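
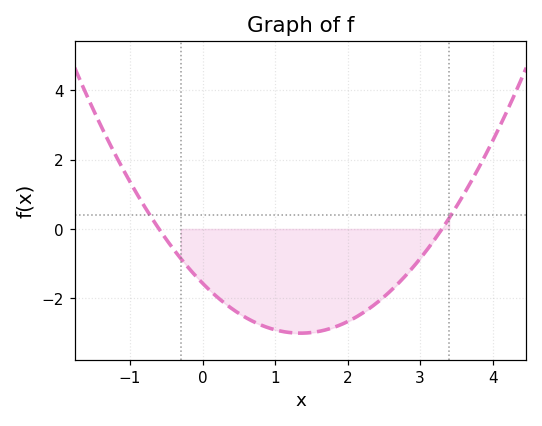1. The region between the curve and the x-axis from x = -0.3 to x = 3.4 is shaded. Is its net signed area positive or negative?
negative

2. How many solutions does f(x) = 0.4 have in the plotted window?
2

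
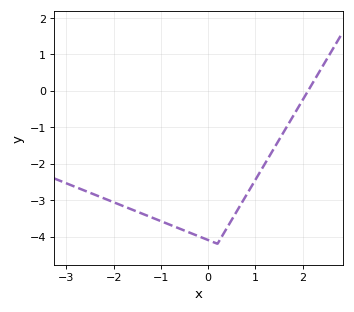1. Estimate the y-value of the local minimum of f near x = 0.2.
-4.2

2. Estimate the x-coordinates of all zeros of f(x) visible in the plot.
2.12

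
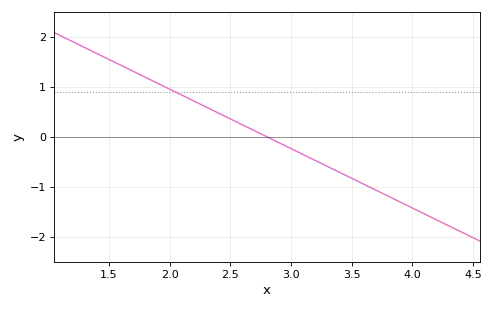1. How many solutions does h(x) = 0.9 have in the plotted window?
1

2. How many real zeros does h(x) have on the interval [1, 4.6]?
1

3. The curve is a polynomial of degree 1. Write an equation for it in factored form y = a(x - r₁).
y = -1.19(x - 2.8)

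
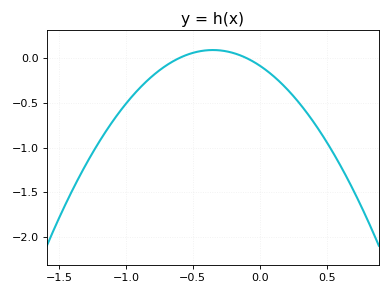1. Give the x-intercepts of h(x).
-0.6, -0.1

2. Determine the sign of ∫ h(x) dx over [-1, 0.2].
negative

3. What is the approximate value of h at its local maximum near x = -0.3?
0.1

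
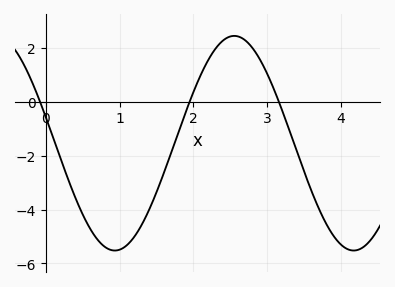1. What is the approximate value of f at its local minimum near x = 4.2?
-5.6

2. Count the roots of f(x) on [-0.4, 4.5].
3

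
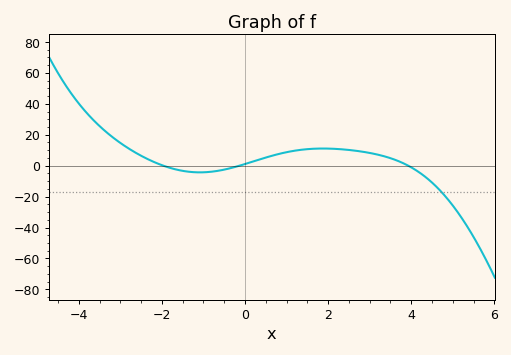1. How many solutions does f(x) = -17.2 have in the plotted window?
1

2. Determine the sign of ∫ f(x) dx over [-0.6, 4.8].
positive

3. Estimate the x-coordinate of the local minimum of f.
-1.08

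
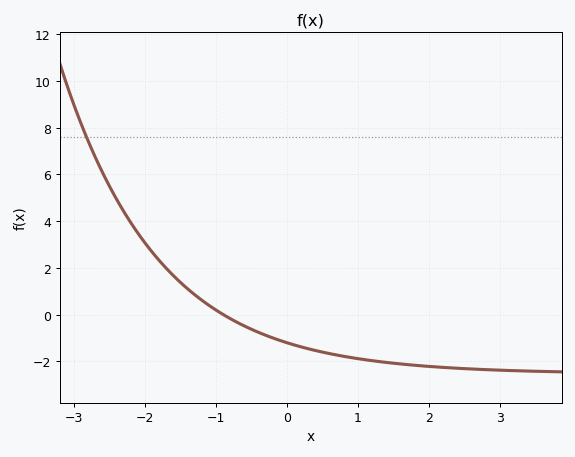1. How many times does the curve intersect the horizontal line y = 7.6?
1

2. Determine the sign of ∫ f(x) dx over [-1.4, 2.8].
negative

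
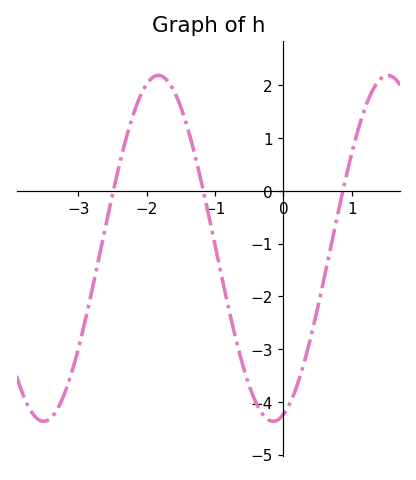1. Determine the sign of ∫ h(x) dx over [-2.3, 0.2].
negative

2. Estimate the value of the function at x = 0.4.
-2.78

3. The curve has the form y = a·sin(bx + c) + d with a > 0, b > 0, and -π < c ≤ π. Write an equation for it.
y = 3.28sin(1.87x - 1.29) - 1.09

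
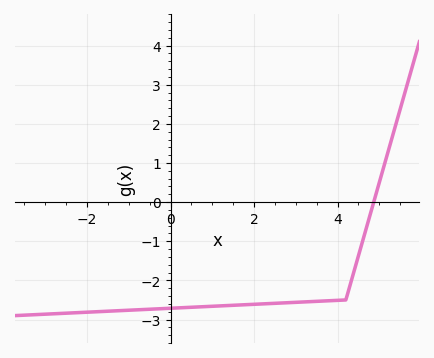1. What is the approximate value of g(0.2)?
-2.7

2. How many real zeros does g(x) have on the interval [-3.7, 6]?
1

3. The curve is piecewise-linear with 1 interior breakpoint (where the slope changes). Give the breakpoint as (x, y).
(4.2, -2.5)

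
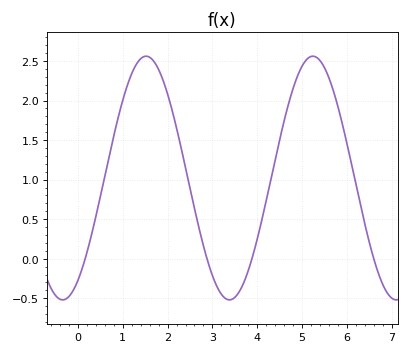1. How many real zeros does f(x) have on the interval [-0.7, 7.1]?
4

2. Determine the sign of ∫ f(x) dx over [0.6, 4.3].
positive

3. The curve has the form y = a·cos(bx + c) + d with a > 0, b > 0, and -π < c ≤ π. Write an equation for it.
y = 1.54cos(1.7x - 2.6) + 1.02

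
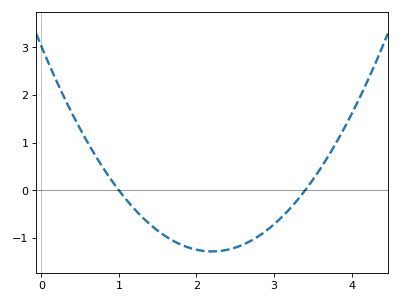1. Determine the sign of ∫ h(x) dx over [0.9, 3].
negative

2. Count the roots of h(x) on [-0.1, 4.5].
2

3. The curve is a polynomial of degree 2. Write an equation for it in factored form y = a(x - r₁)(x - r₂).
y = 0.89(x - 1)(x - 3.4)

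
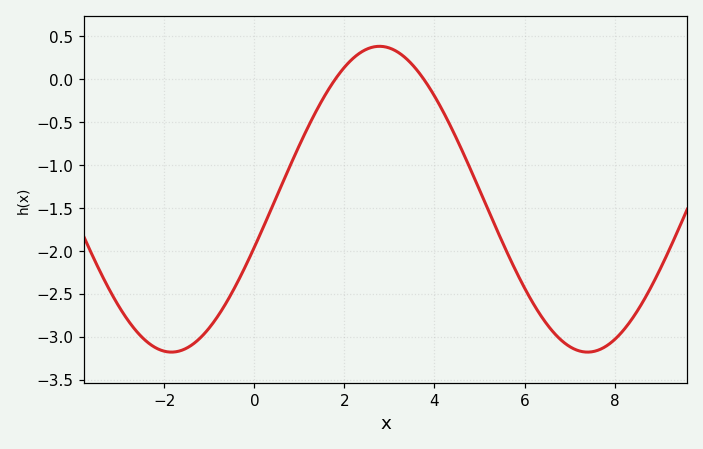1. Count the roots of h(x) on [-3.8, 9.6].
2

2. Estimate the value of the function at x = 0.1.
-1.85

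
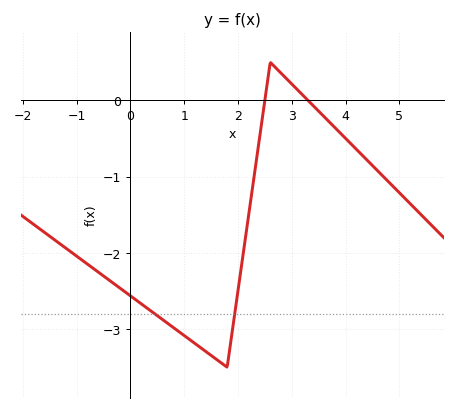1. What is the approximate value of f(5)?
-1.21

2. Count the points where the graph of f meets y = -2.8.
2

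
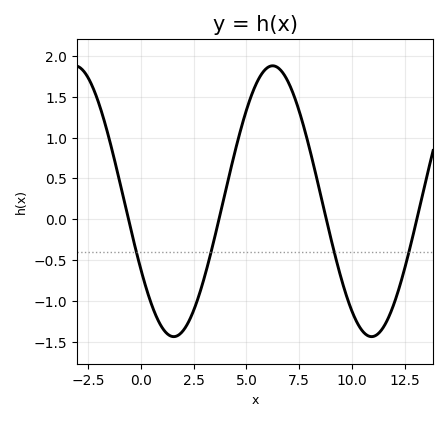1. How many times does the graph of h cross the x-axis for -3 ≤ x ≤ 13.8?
4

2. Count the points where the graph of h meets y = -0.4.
4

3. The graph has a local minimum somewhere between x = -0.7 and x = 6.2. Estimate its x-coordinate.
1.6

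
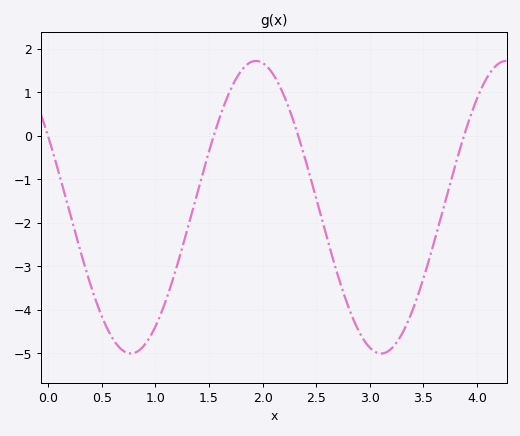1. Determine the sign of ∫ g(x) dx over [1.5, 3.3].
negative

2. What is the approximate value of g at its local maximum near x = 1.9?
1.7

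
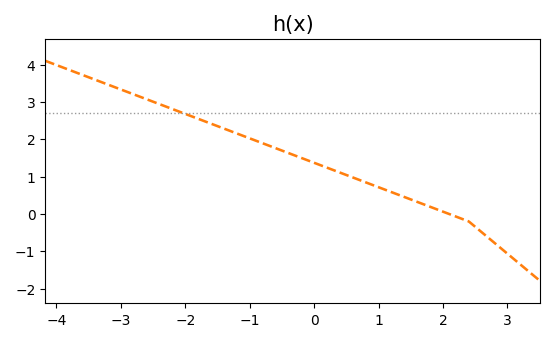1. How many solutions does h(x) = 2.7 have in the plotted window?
1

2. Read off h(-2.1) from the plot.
2.74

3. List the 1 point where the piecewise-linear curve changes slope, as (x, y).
(2.4, -0.2)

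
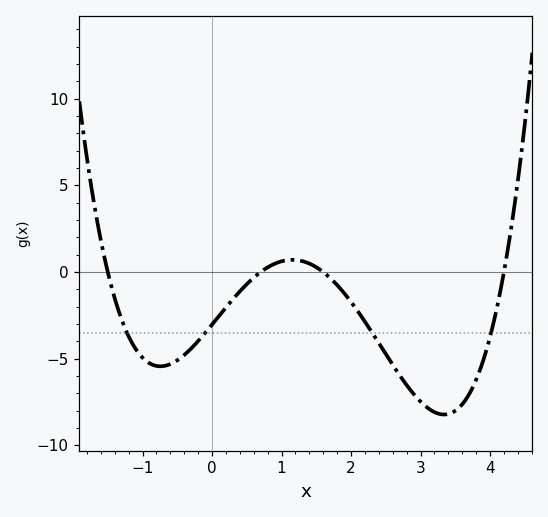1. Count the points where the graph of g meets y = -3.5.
4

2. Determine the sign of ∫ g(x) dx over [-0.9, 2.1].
negative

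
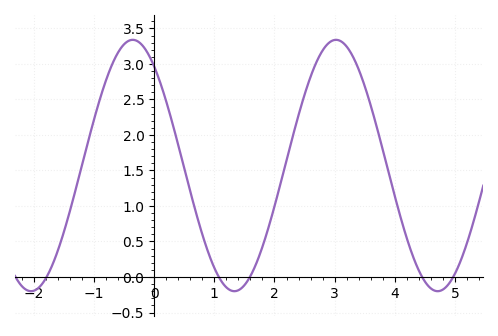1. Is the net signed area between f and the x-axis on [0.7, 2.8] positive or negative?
positive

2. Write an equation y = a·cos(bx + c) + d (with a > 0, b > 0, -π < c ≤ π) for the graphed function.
y = 1.77cos(1.9x + 0.66) + 1.57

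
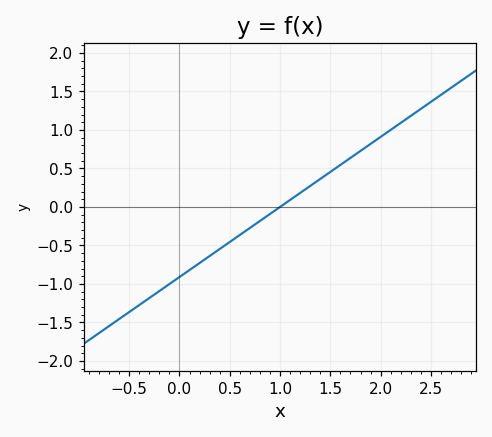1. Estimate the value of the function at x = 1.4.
0.364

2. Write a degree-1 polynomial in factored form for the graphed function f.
y = 0.91(x - 1)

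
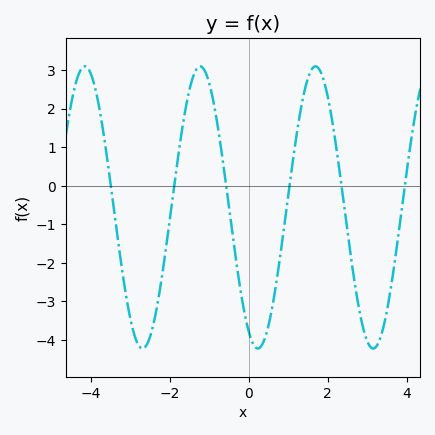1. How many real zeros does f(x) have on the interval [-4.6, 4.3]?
6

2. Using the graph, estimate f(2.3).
0.4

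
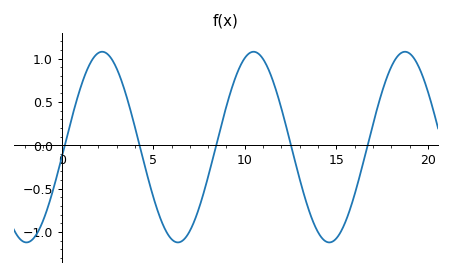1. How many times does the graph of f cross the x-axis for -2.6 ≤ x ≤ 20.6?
5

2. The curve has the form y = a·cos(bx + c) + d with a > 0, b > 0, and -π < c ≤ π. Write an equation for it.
y = 1.1cos(0.76x - 1.7) - 0.02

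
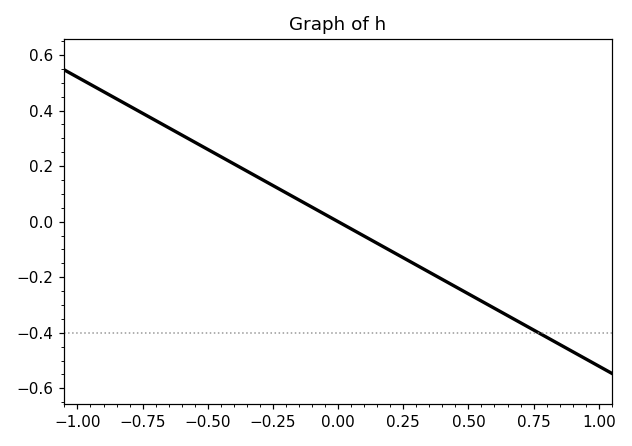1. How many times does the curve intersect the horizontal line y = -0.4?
1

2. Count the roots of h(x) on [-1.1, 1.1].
1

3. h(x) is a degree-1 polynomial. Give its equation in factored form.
y = -0.52(x - 0)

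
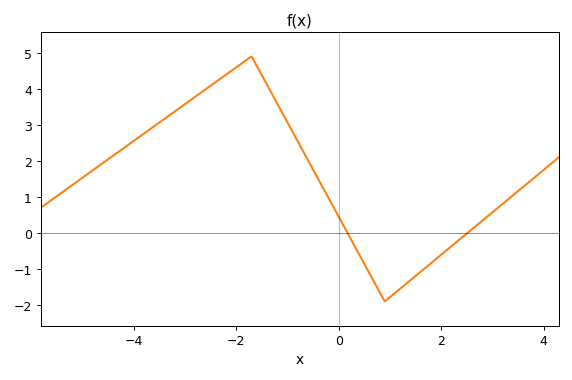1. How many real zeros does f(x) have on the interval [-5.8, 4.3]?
2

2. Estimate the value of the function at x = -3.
3.6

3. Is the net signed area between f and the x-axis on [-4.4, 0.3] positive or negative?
positive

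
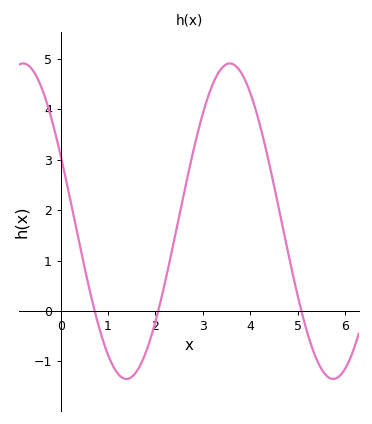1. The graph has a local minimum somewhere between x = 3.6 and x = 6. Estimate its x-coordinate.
5.8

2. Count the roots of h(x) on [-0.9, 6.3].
3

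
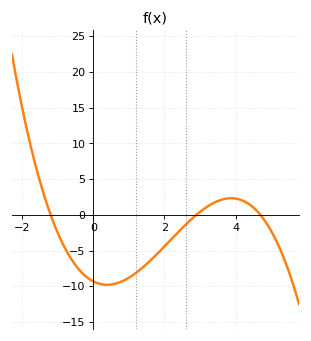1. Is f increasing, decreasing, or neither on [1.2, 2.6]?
increasing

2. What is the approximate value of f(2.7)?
-1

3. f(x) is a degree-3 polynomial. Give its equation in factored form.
y = -0.57(x + 1.2)(x - 2.9)(x - 4.7)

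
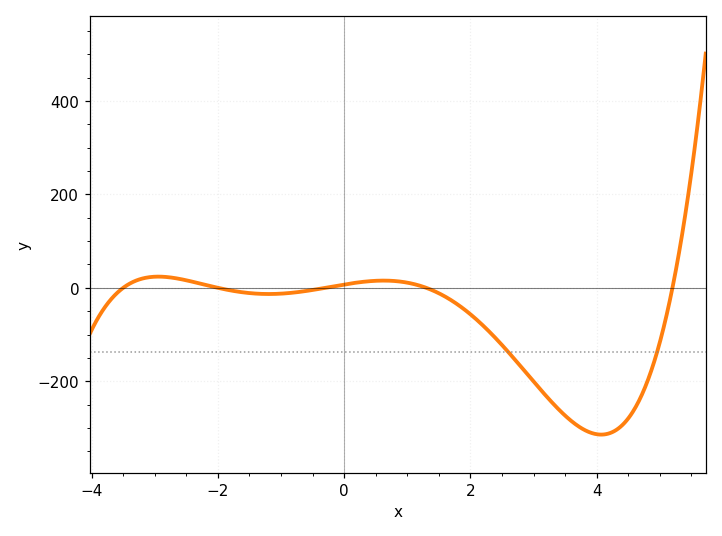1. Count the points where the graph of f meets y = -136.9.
2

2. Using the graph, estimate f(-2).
0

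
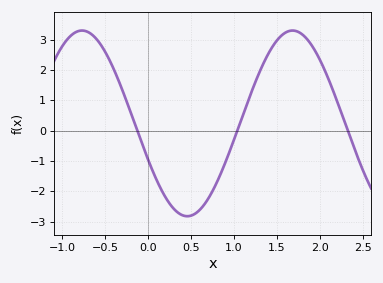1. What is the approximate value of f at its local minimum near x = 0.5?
-2.8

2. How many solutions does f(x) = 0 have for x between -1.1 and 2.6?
3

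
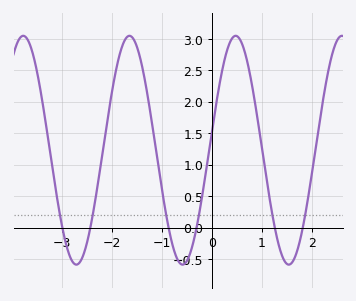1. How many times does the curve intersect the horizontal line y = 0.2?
6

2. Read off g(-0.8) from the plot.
-0.25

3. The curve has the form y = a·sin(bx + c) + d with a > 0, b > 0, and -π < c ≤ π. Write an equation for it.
y = 1.82sin(3x + 0.17) + 1.23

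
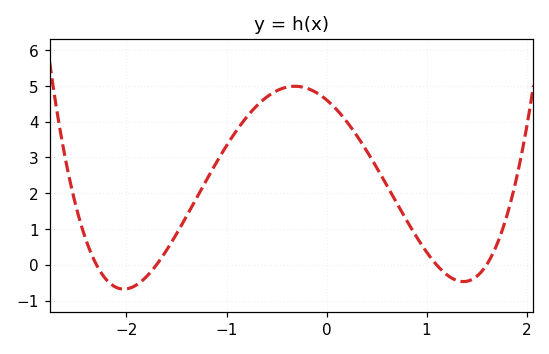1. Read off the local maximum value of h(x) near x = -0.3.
4.99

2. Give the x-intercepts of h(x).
-2.3, -1.7, 1.1, 1.6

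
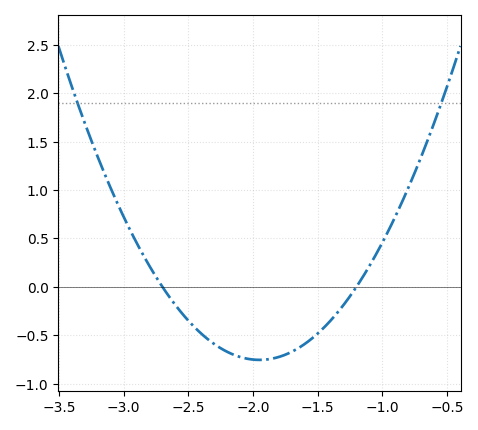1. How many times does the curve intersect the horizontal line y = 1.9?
2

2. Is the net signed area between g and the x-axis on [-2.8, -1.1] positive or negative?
negative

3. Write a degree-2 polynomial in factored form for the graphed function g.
y = 1.34(x + 2.7)(x + 1.2)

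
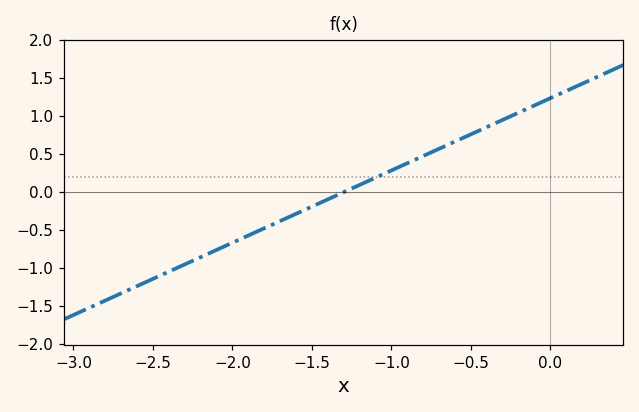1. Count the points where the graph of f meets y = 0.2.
1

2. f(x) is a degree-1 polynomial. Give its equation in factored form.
y = 0.95(x + 1.3)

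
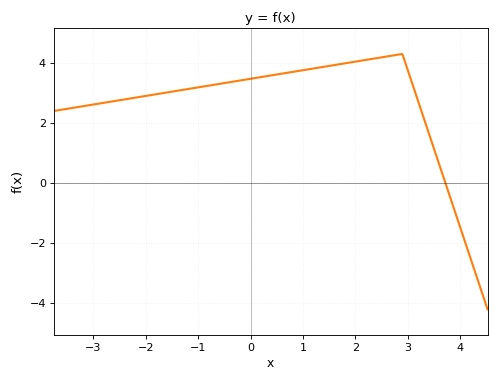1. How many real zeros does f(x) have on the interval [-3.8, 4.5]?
1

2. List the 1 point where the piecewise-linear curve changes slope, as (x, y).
(2.9, 4.3)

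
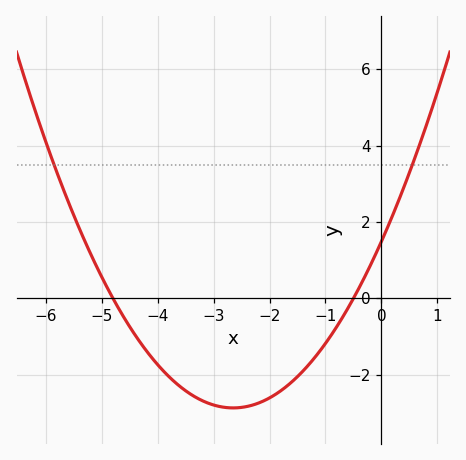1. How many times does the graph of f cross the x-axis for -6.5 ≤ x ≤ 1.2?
2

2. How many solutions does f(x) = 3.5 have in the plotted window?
2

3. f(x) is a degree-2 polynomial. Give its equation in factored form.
y = 0.62(x + 4.8)(x + 0.5)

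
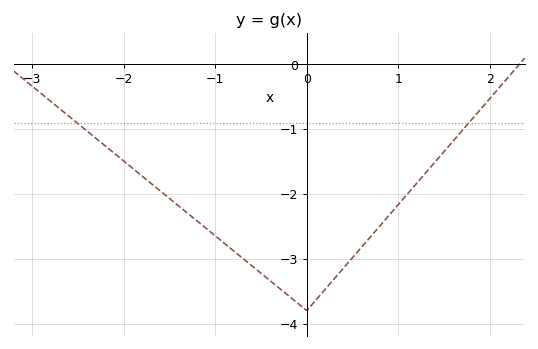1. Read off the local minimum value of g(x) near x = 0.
-3.8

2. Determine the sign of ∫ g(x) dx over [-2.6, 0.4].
negative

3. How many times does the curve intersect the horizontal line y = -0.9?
2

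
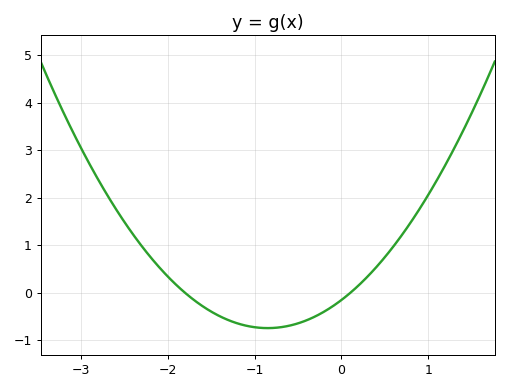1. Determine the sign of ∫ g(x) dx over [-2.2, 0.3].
negative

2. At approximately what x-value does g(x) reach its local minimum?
-0.85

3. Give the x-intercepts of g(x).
-1.8, 0.1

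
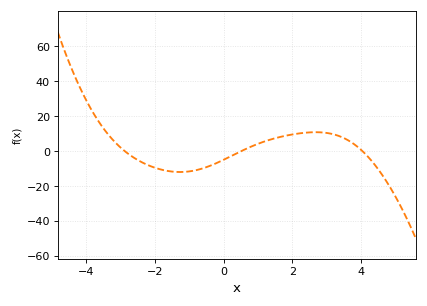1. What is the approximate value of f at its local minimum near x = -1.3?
-12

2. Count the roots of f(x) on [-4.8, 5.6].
3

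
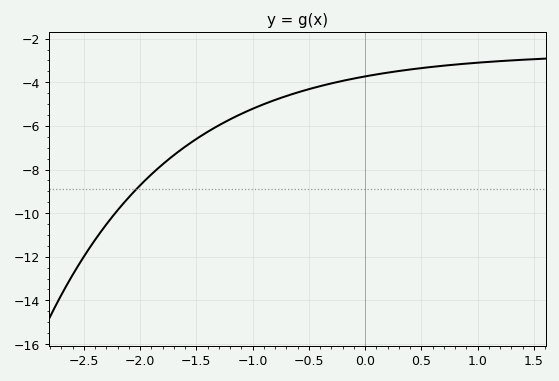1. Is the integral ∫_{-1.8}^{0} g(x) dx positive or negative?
negative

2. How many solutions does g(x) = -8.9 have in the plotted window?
1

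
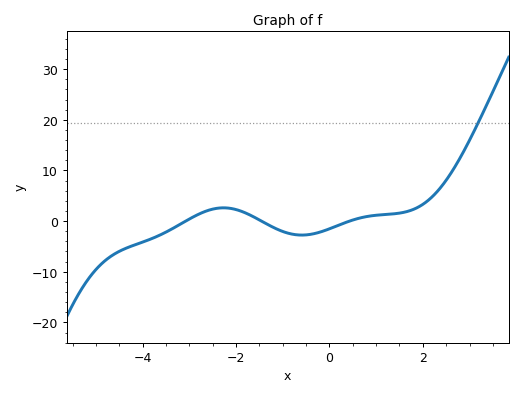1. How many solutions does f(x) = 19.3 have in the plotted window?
1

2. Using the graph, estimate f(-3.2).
-1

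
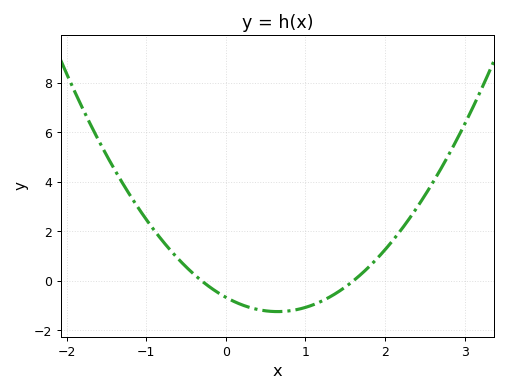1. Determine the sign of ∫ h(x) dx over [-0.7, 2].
negative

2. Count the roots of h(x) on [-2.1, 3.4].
2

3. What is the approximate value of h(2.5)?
3.4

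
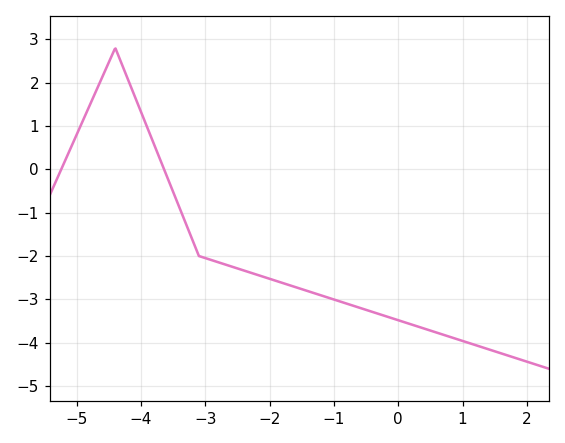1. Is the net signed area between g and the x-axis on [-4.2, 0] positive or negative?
negative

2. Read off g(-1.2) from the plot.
-2.91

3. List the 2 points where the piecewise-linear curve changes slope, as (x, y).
(-4.4, 2.8); (-3.1, -2)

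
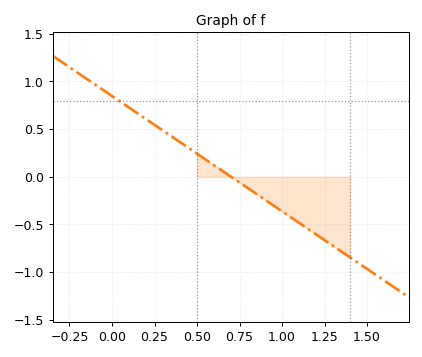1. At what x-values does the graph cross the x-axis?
0.7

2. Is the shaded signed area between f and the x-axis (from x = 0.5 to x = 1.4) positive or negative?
negative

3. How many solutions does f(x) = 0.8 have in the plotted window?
1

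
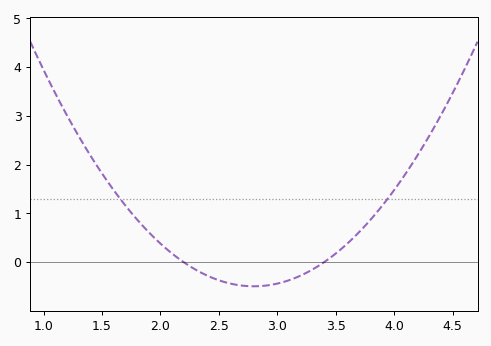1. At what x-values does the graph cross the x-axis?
2.2, 3.4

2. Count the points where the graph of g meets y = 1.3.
2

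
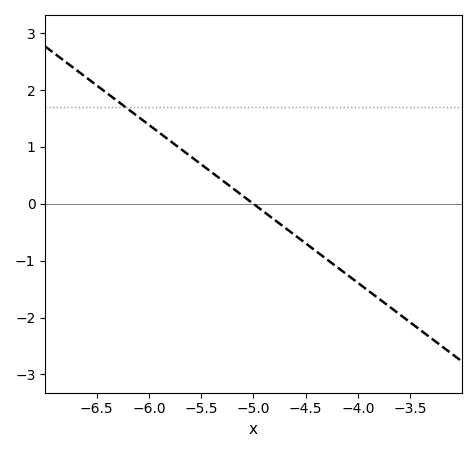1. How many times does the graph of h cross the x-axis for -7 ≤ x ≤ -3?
1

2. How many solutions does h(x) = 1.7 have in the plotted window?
1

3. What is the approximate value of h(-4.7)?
-0.417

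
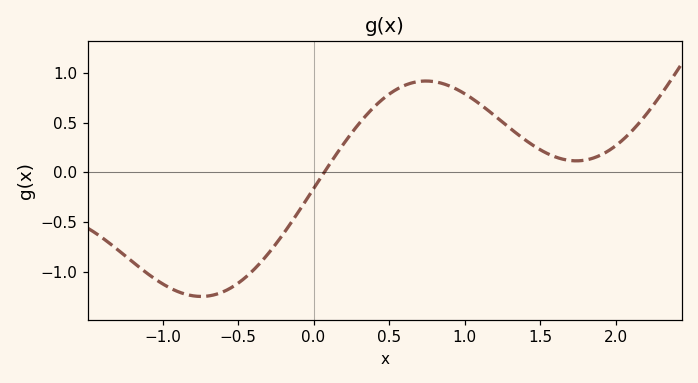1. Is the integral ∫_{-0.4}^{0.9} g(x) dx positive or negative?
positive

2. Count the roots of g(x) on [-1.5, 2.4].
1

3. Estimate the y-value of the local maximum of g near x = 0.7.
0.9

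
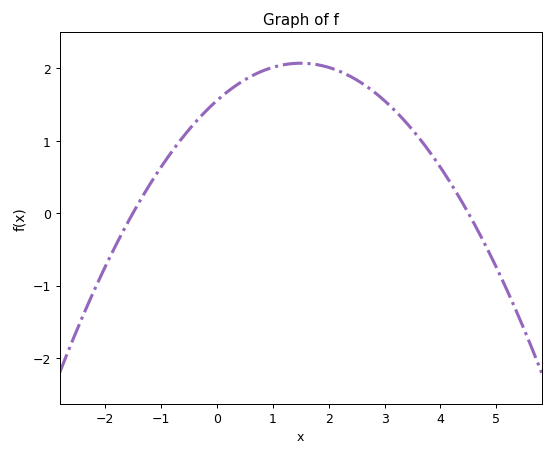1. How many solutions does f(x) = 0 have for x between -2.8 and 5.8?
2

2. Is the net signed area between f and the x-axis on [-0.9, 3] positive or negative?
positive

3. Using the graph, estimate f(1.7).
2.1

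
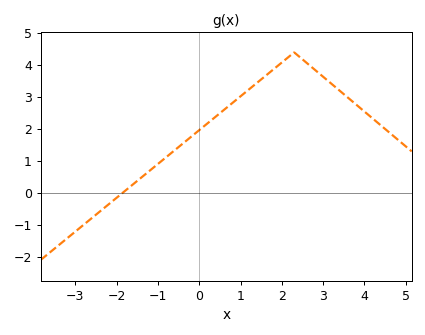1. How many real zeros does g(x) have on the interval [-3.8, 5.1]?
1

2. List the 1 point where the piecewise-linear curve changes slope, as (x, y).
(2.3, 4.4)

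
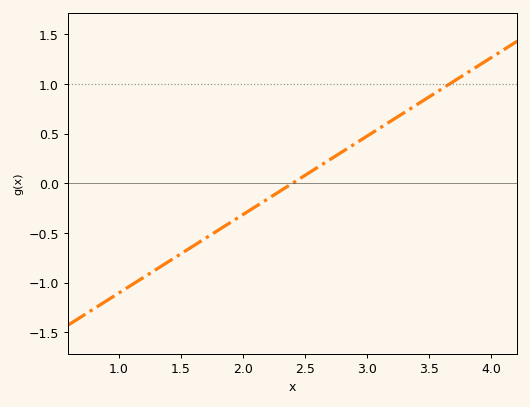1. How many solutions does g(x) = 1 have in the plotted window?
1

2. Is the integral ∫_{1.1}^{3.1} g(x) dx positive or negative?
negative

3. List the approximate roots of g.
2.4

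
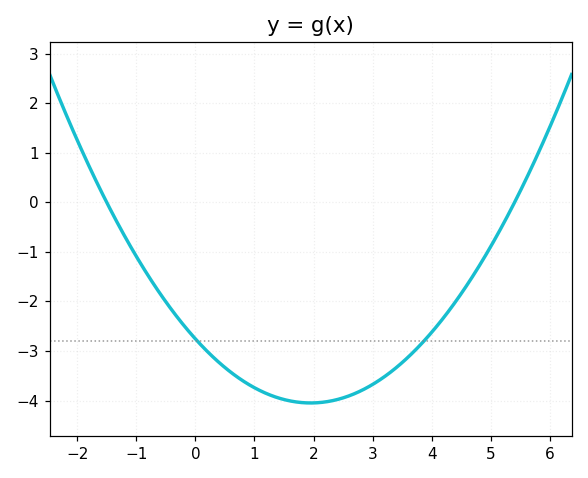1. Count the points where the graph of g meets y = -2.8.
2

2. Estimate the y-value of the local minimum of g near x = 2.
-4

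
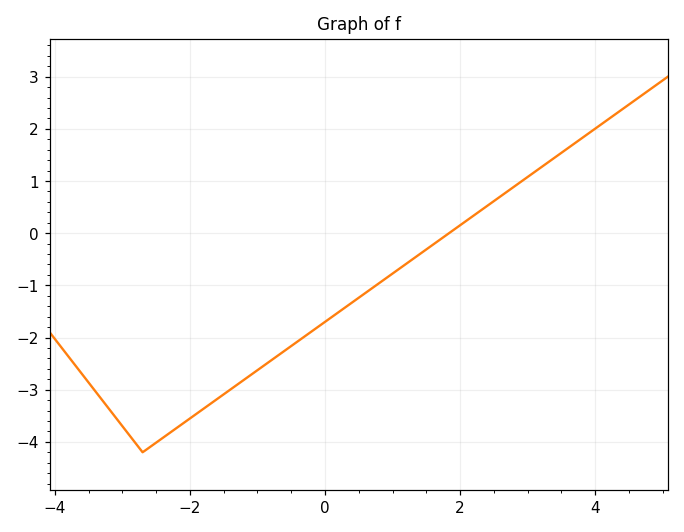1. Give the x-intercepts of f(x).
1.84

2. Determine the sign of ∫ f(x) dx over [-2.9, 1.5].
negative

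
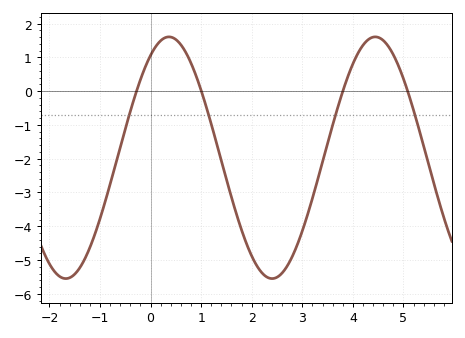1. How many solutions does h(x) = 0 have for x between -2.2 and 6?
4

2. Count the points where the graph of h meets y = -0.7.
4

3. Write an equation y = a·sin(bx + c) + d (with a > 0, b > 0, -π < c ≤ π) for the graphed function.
y = 3.58sin(1.5x + 1) - 1.97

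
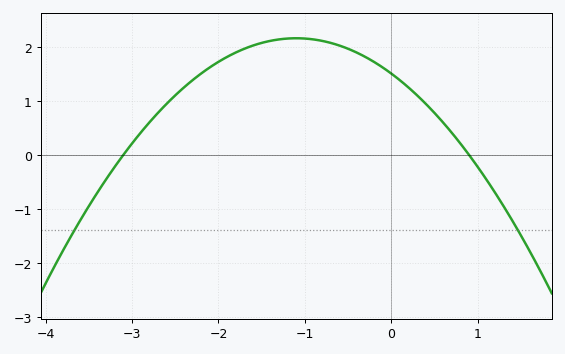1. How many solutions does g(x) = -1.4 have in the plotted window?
2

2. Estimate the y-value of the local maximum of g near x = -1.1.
2.2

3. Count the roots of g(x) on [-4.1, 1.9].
2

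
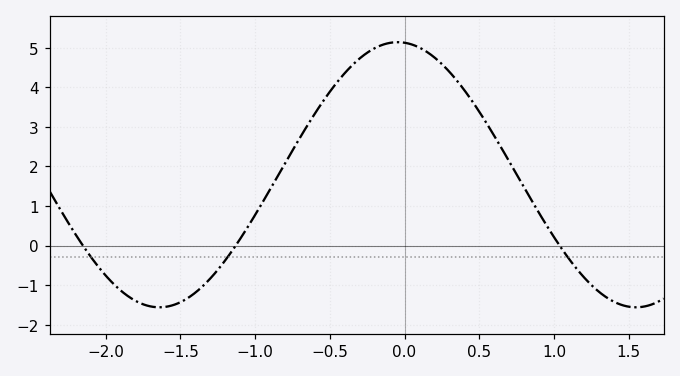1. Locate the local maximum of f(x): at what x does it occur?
0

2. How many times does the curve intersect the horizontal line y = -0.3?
3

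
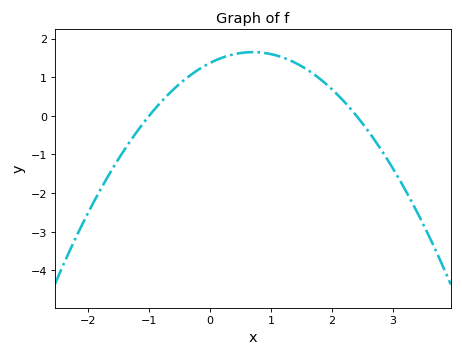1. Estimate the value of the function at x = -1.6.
-1.4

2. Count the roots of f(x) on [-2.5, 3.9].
2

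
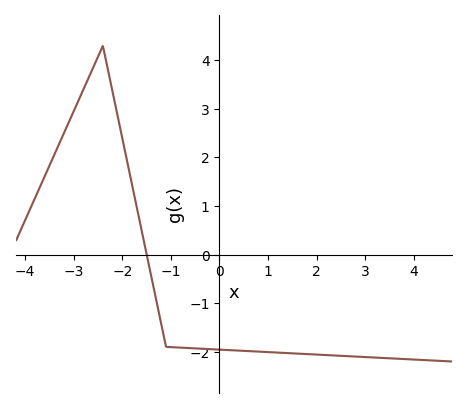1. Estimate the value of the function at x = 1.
-2.01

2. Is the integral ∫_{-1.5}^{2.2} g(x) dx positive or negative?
negative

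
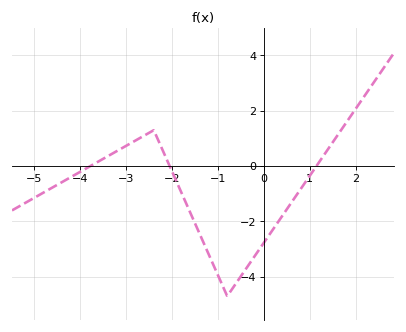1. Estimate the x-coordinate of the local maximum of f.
-2.4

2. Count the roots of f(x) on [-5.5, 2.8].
3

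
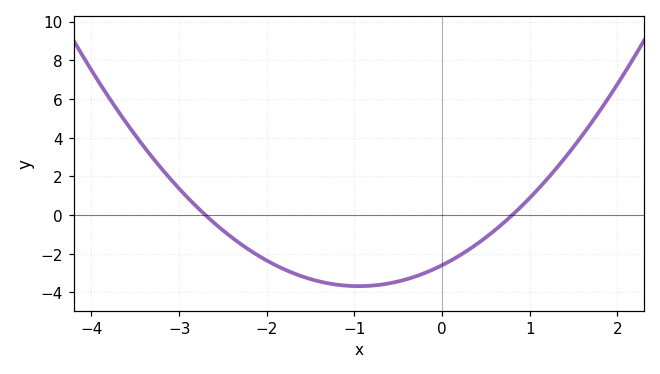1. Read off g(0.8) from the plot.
0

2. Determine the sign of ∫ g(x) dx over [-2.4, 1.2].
negative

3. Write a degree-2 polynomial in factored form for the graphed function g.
y = 1.2(x + 2.7)(x - 0.8)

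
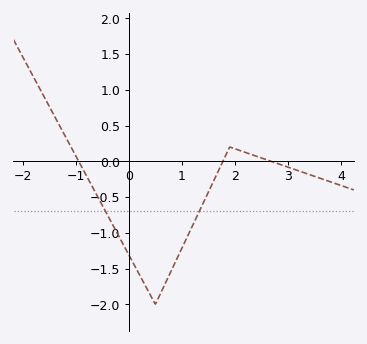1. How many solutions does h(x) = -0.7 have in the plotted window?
2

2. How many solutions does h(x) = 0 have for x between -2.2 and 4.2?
3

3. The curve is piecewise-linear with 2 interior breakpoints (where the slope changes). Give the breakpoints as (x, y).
(0.5, -2); (1.9, 0.2)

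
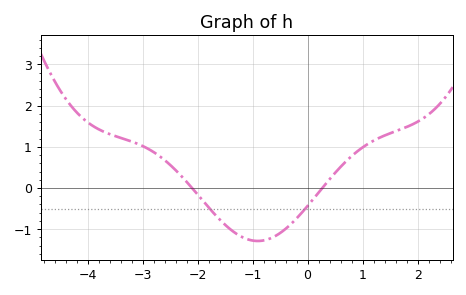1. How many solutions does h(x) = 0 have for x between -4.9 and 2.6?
2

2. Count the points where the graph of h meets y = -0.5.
2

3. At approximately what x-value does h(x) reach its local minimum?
-0.906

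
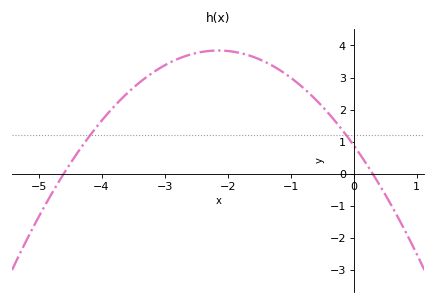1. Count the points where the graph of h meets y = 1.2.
2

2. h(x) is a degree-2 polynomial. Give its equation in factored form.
y = -0.64(x + 4.6)(x - 0.3)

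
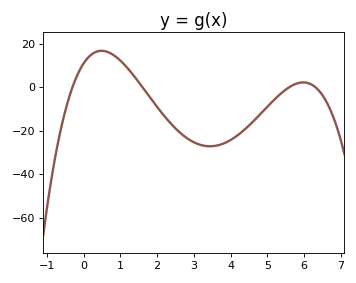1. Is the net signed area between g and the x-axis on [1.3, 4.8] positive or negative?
negative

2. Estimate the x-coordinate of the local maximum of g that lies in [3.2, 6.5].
5.97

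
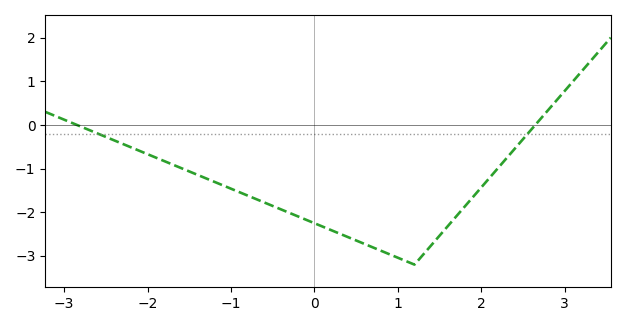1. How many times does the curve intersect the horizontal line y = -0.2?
2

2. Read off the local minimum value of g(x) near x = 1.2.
-3.2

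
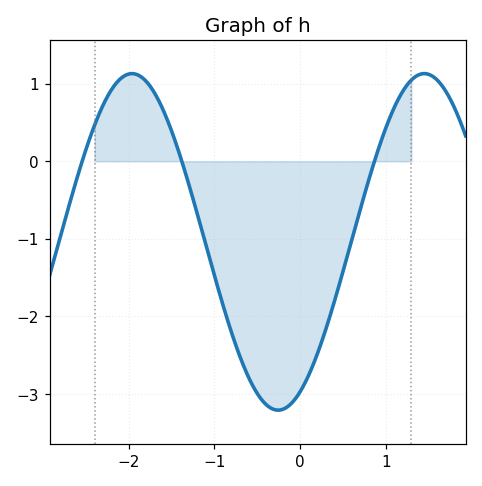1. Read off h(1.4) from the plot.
1.12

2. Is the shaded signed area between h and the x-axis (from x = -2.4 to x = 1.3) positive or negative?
negative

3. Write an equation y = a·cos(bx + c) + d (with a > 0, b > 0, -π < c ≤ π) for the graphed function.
y = 2.17cos(1.84x - 2.67) - 1.04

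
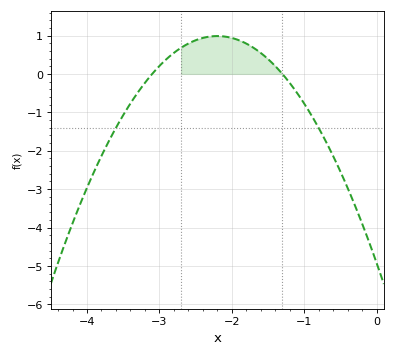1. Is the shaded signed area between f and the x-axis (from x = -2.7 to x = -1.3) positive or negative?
positive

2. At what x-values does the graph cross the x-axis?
-3.1, -1.3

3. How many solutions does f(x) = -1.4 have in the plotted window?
2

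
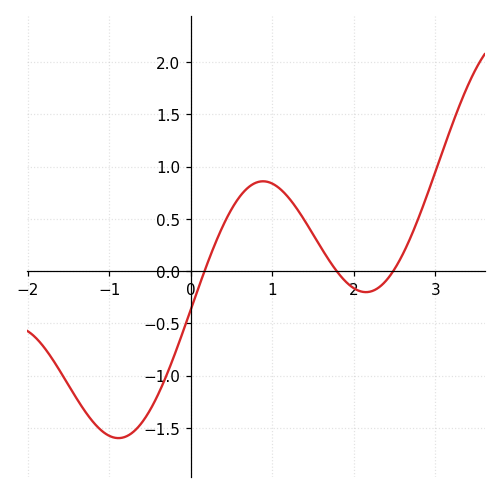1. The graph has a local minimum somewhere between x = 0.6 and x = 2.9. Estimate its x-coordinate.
2.15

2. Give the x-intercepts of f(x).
0.168, 1.79, 2.48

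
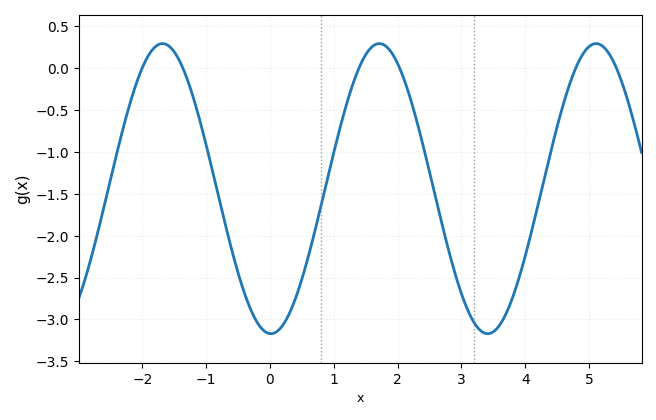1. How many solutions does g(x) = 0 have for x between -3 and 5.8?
6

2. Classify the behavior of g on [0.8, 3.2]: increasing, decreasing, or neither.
neither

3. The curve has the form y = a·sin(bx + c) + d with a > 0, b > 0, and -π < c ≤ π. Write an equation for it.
y = 1.73sin(1.9x - 1.6) - 1.44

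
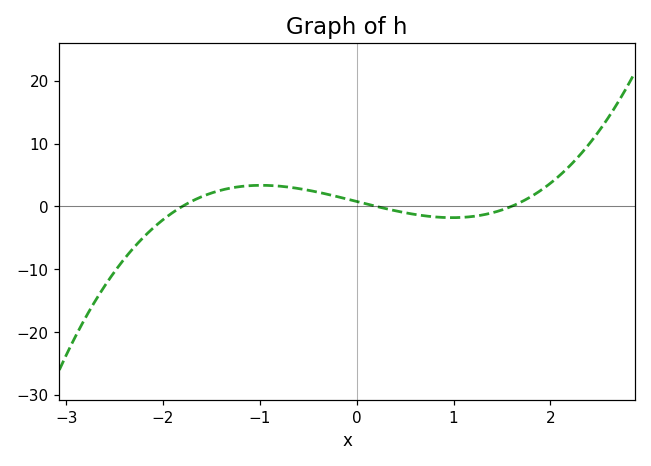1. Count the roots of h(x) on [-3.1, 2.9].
3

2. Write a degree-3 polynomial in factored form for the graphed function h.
y = 1.34(x + 1.8)(x - 0.2)(x - 1.6)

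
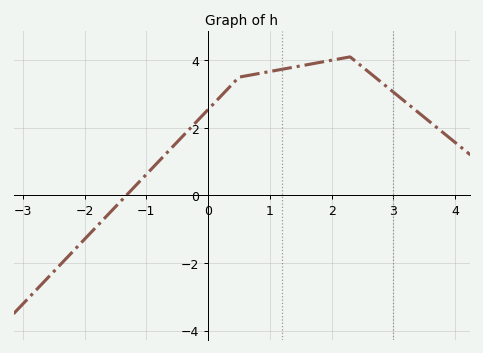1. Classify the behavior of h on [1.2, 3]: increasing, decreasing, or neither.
neither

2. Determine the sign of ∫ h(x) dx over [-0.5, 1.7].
positive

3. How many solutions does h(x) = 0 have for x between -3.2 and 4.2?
1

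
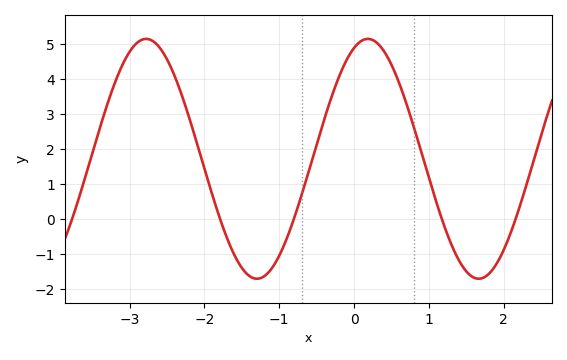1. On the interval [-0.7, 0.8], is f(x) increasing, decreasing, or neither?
neither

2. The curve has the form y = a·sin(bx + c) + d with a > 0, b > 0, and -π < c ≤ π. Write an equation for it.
y = 3.43sin(2.1x + 1.2) + 1.73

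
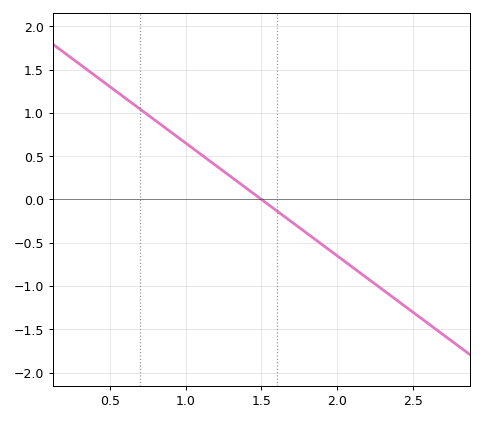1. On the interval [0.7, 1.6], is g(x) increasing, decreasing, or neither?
decreasing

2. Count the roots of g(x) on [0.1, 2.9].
1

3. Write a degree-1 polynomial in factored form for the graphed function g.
y = -1.3(x - 1.5)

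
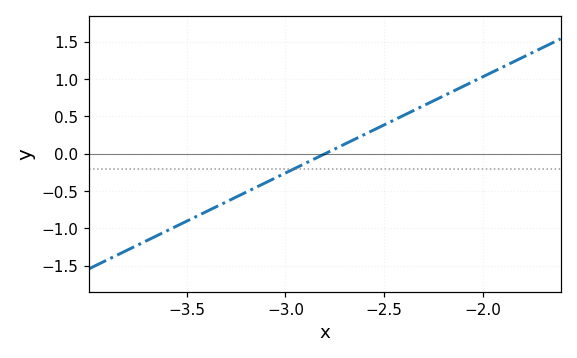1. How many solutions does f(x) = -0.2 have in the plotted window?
1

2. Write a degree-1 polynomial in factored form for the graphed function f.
y = 1.29(x + 2.8)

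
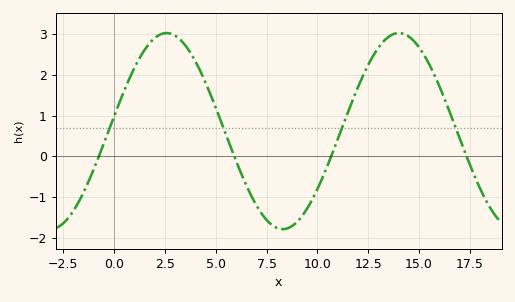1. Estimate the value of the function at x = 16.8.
0.702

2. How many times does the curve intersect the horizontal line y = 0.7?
4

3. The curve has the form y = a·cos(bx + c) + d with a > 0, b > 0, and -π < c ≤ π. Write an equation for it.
y = 2.41cos(0.55x - 1.42) + 0.62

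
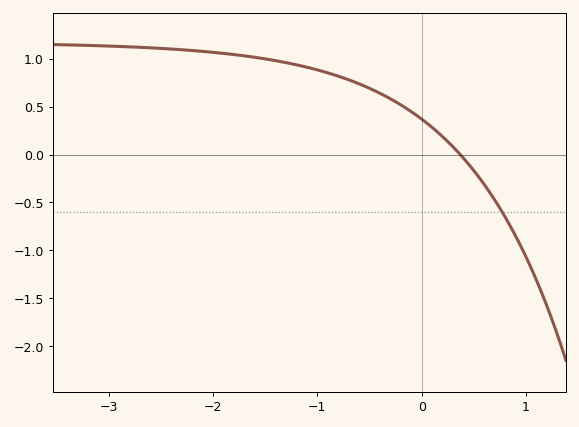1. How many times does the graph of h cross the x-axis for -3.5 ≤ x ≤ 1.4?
1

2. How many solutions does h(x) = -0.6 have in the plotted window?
1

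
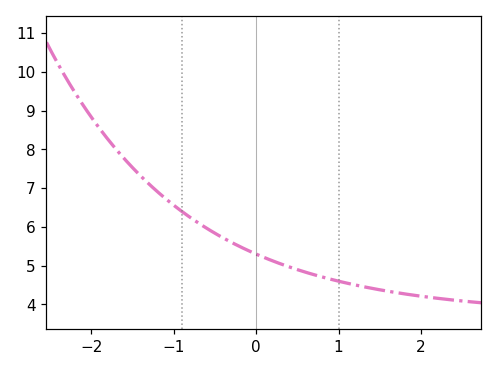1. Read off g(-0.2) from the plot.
5.5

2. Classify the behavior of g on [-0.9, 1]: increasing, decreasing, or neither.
decreasing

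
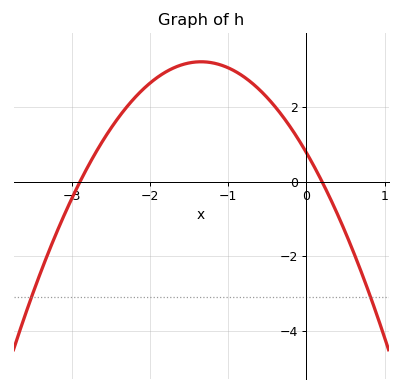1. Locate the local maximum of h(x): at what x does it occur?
-1.35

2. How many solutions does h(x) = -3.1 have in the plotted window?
2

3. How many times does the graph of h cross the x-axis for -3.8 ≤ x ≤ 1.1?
2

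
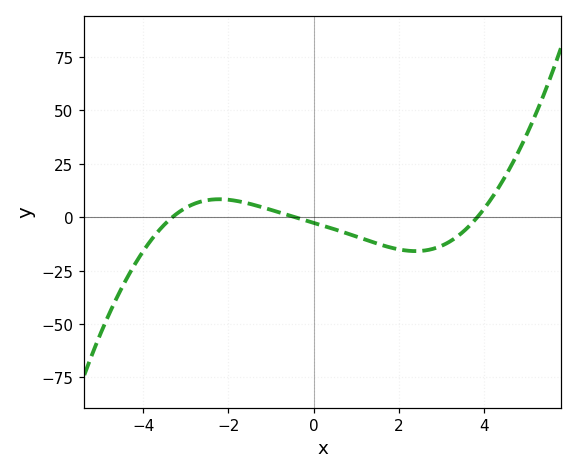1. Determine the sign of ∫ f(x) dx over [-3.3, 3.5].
negative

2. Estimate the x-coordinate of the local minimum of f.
2.4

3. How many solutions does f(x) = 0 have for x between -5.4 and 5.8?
3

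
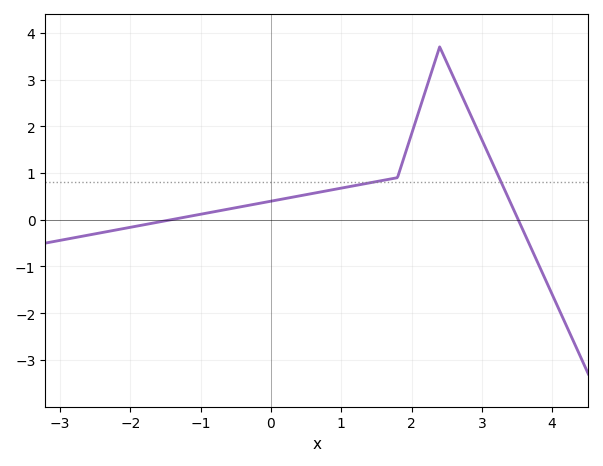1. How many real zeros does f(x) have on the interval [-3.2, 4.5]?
2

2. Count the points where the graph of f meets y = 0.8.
2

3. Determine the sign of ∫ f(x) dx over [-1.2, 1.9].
positive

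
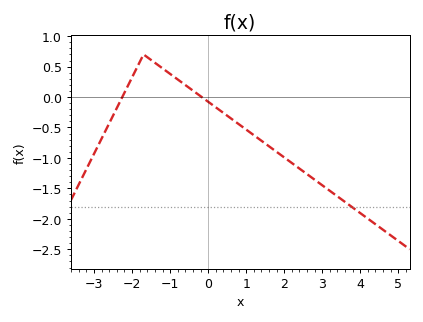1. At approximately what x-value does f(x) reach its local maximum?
-1.7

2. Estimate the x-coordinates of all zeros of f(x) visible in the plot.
-2.26, -0.169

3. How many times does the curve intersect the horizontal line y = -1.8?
1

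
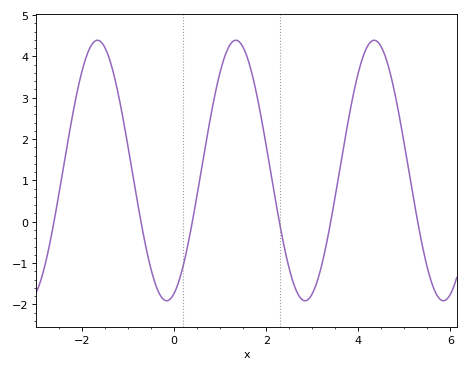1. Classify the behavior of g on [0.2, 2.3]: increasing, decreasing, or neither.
neither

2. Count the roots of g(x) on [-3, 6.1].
6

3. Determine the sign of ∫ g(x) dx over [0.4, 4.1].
positive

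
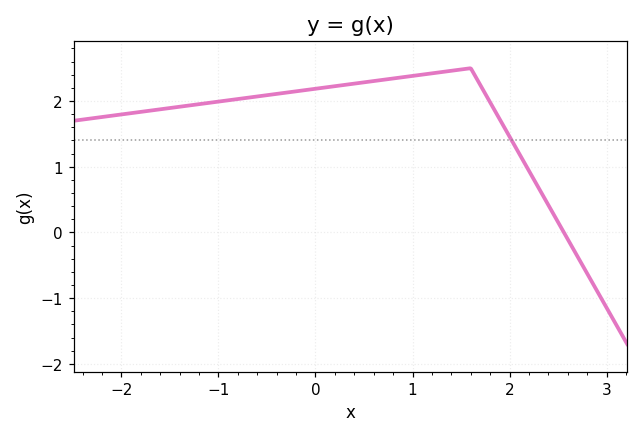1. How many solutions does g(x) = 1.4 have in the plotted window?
1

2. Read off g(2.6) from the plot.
-0.106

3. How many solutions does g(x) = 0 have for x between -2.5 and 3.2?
1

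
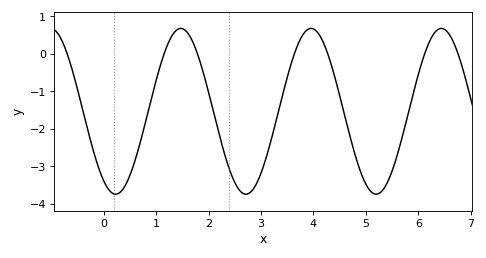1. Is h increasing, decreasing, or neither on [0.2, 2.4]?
neither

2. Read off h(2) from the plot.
-1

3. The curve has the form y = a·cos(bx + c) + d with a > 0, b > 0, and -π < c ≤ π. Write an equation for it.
y = 2.21cos(2.5x + 2.6) - 1.53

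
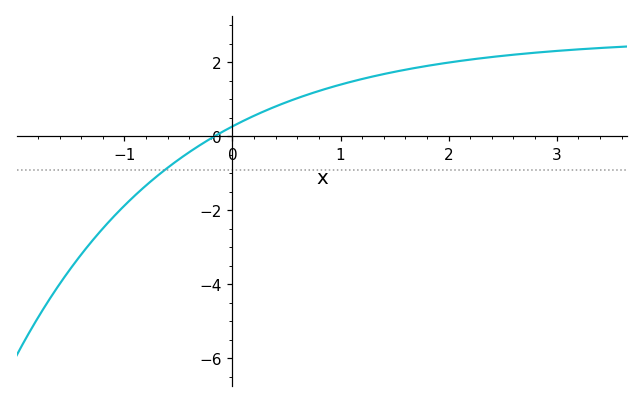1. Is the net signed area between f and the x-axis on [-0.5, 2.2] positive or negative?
positive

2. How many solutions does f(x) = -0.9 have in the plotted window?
1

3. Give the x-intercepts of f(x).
-0.167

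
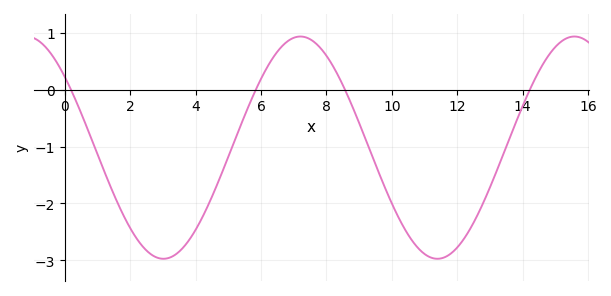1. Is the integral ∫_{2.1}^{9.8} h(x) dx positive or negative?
negative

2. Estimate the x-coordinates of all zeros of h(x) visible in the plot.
0.187, 5.84, 8.56, 14.2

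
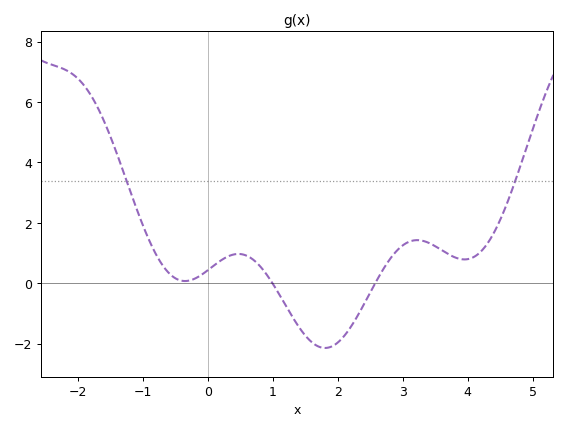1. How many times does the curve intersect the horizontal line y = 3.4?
2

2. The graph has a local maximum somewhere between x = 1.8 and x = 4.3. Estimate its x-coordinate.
3.2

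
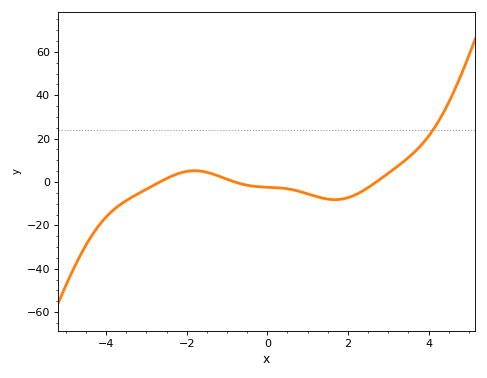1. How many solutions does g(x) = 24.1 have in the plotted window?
1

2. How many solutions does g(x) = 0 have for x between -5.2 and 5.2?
3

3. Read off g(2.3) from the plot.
-4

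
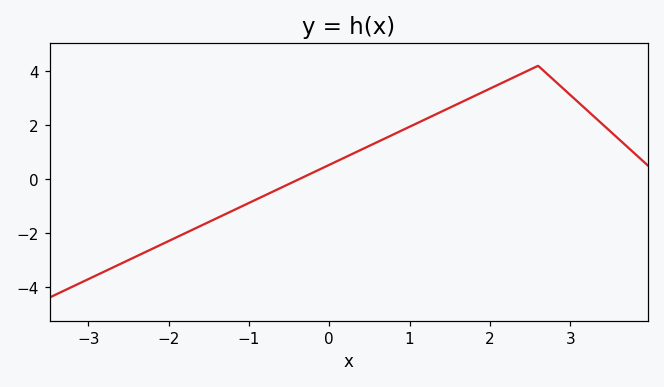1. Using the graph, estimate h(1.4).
2.5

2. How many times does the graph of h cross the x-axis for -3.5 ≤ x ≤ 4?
1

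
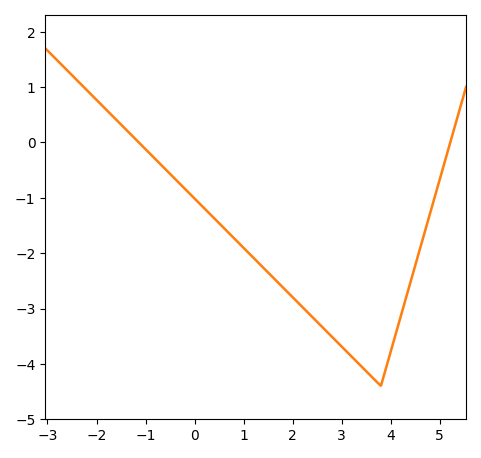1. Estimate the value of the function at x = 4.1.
-3.47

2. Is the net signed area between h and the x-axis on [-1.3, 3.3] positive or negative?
negative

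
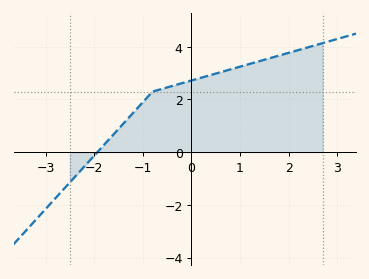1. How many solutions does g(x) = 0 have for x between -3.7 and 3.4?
1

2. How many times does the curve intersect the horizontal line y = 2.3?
1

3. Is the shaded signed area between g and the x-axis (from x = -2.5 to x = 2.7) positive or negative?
positive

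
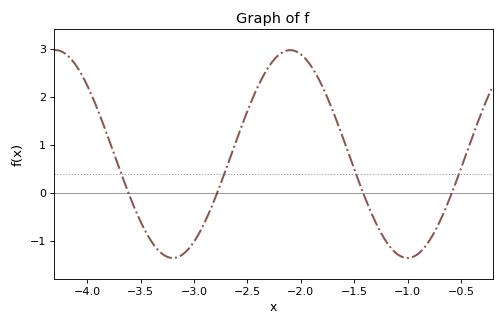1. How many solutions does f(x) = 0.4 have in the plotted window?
4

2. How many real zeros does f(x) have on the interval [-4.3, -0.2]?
4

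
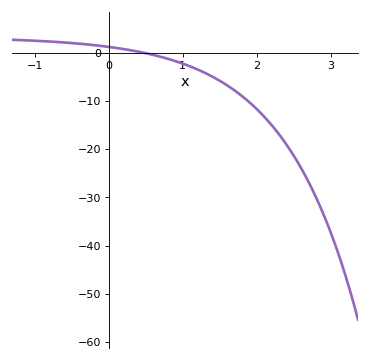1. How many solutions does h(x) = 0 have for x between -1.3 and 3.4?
1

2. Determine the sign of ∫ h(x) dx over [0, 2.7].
negative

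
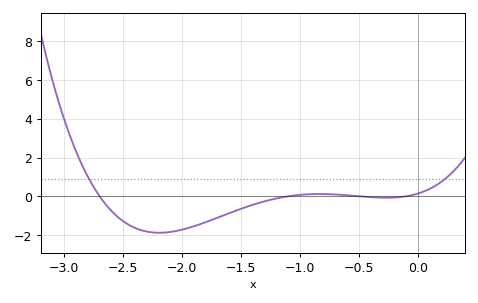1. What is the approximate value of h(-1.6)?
-0.871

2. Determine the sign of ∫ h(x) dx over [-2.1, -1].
negative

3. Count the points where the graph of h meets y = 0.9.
2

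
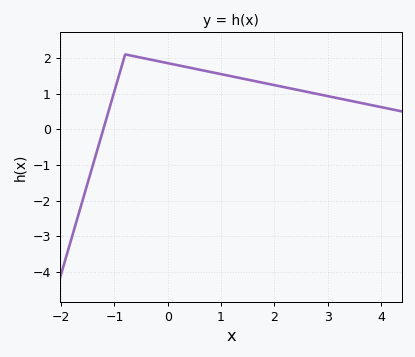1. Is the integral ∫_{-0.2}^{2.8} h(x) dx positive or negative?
positive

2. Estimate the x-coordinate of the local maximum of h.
-0.8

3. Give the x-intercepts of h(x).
-1.2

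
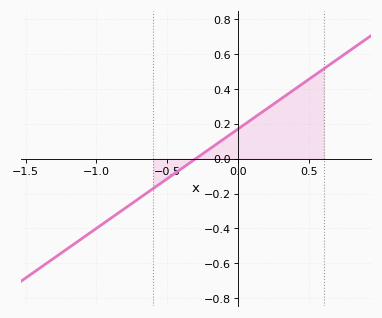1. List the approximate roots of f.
-0.3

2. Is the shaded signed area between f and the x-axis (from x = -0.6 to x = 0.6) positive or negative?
positive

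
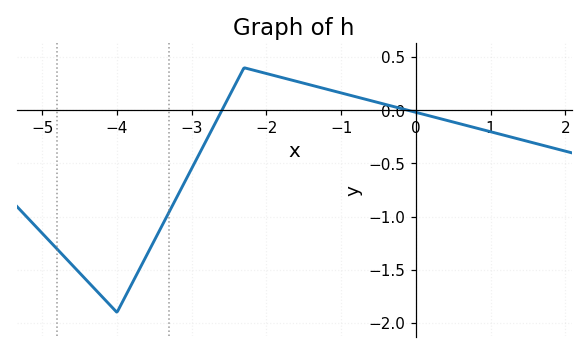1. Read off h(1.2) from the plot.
-0.25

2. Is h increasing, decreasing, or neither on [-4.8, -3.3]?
neither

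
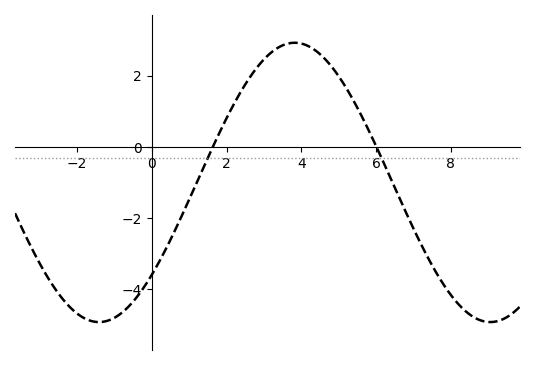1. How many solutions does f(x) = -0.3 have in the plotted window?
2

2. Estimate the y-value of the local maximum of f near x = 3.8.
2.93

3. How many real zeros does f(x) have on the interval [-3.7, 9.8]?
2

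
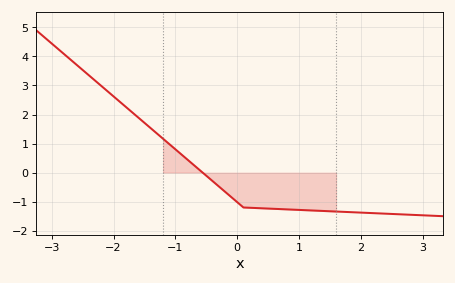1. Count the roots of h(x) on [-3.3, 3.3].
1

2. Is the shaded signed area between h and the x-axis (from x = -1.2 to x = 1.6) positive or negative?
negative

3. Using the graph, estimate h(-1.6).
1.9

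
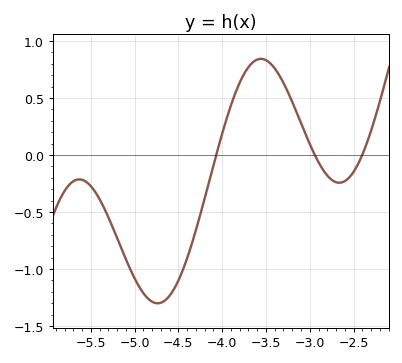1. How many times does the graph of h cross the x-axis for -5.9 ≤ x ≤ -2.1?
3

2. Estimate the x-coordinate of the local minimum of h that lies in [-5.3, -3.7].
-4.7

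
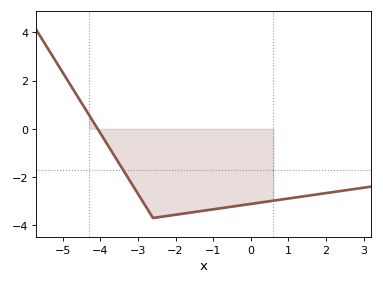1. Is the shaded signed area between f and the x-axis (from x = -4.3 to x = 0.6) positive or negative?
negative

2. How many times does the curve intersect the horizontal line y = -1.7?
1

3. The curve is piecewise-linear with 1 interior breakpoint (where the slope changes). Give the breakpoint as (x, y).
(-2.6, -3.7)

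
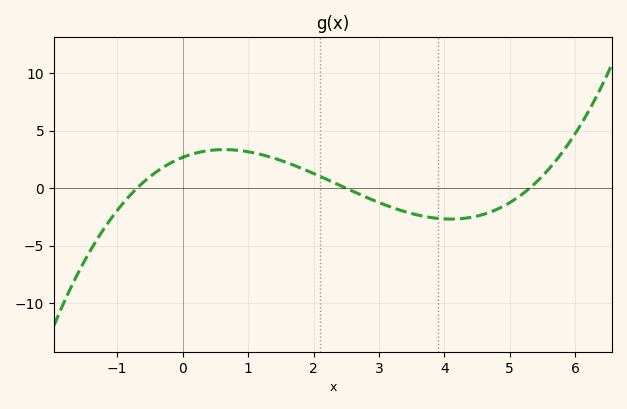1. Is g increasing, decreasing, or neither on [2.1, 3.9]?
decreasing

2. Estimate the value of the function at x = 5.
-1.24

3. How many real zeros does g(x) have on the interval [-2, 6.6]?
3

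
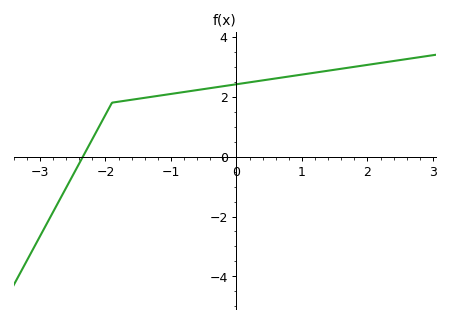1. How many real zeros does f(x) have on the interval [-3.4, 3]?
1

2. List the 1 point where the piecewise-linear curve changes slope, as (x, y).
(-1.9, 1.8)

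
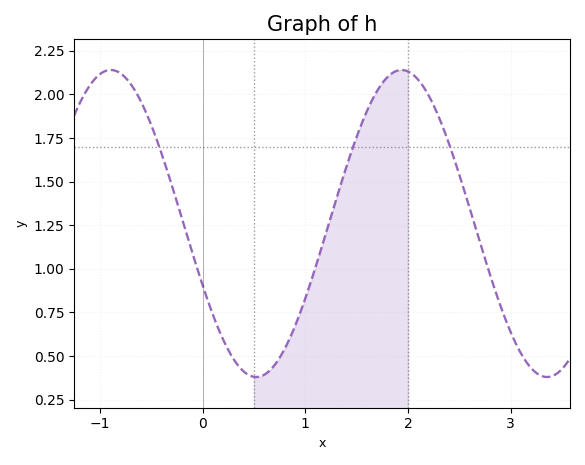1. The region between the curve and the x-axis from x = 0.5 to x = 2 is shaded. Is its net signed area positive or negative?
positive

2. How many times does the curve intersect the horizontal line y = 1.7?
3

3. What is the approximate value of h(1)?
0.85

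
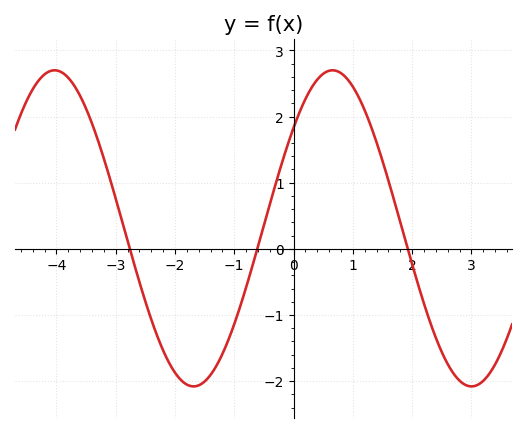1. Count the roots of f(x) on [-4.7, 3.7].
3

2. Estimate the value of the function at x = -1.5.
-2.01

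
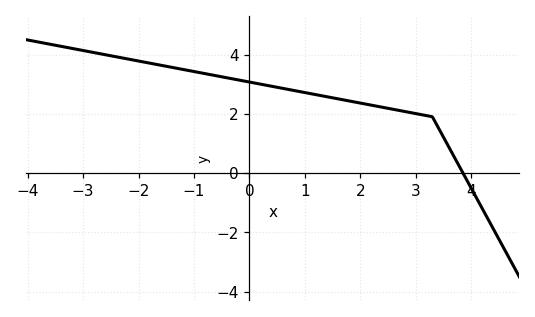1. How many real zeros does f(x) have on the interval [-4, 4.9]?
1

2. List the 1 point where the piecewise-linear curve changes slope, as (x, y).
(3.3, 1.9)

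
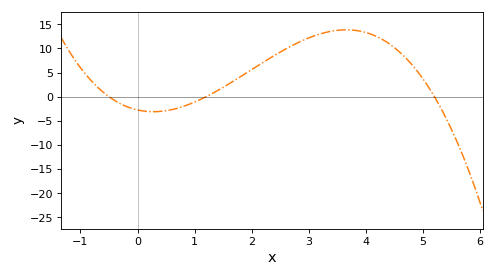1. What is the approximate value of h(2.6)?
9.93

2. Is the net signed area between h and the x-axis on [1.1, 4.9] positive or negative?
positive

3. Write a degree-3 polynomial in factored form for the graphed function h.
y = -0.88(x + 0.5)(x - 1.2)(x - 5.2)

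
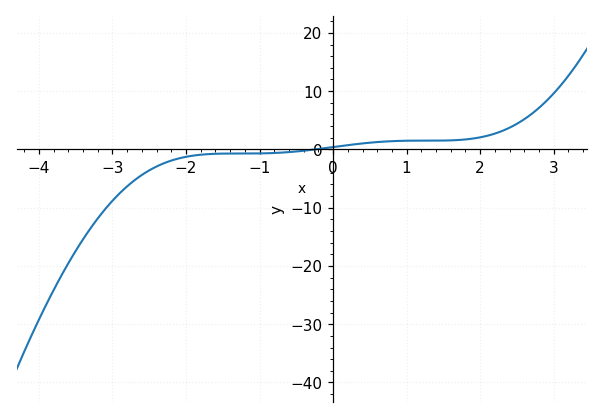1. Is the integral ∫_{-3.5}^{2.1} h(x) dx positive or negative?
negative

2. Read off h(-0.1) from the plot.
0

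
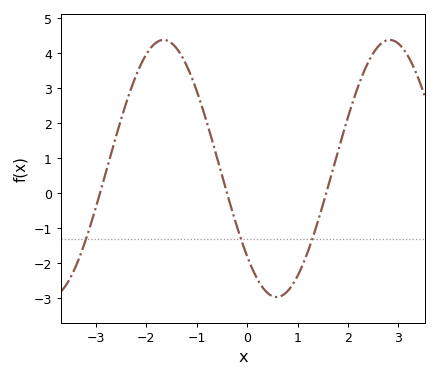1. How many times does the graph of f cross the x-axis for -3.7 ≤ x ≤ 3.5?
3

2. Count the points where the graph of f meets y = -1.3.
3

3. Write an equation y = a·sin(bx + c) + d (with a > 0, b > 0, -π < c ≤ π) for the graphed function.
y = 3.67sin(1.4x - 2.4) + 0.7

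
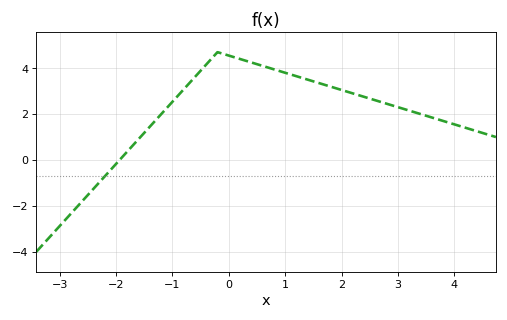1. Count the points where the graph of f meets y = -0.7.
1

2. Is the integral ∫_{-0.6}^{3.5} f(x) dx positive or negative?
positive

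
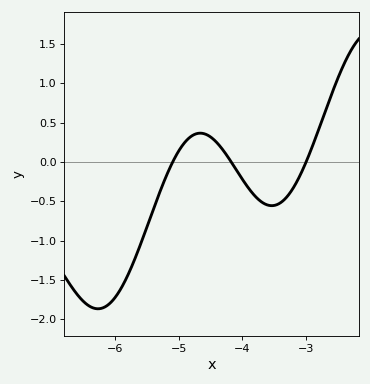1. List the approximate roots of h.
-5.1, -4.2, -3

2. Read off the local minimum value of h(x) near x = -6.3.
-1.85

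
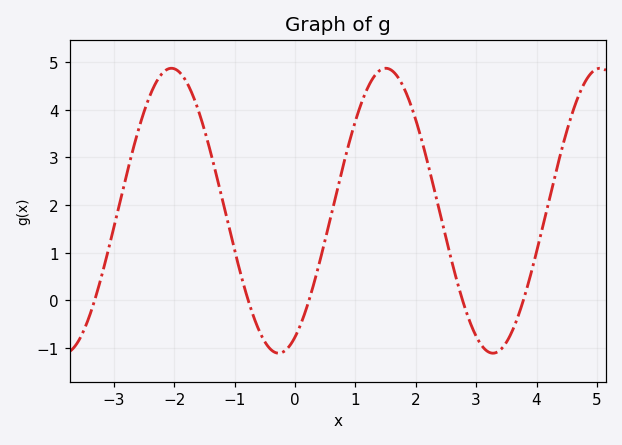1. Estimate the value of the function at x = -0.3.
-1.11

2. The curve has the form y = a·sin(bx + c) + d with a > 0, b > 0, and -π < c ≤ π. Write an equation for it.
y = 2.99sin(1.77x - 1.09) + 1.88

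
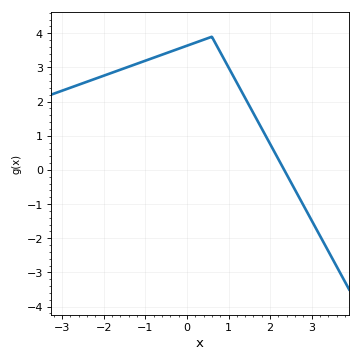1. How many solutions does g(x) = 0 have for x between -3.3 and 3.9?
1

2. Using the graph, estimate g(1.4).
2.1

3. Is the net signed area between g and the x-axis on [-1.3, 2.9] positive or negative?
positive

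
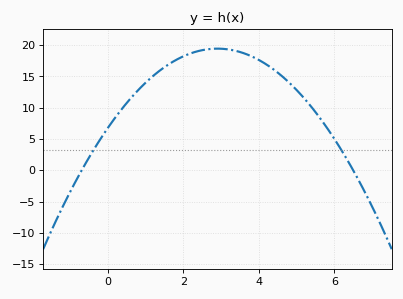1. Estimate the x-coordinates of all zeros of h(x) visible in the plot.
-0.7, 6.5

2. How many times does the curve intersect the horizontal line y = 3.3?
2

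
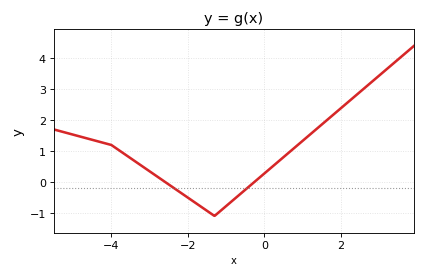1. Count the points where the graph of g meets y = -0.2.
2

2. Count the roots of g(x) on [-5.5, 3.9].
2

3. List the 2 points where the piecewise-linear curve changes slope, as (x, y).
(-4, 1.2); (-1.3, -1.1)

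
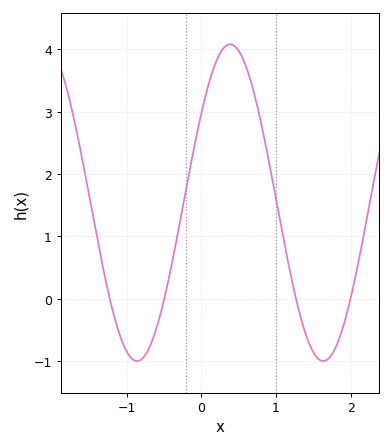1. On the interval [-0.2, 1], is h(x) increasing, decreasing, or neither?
neither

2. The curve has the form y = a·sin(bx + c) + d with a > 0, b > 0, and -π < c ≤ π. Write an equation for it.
y = 2.54sin(2.5x + 0.6) + 1.54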